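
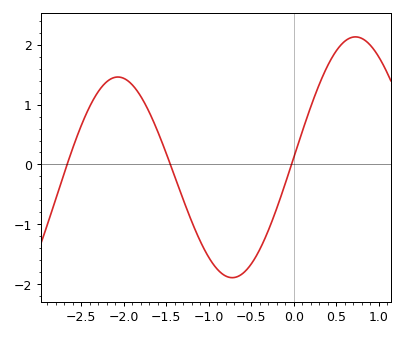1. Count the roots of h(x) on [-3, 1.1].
3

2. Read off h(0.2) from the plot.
1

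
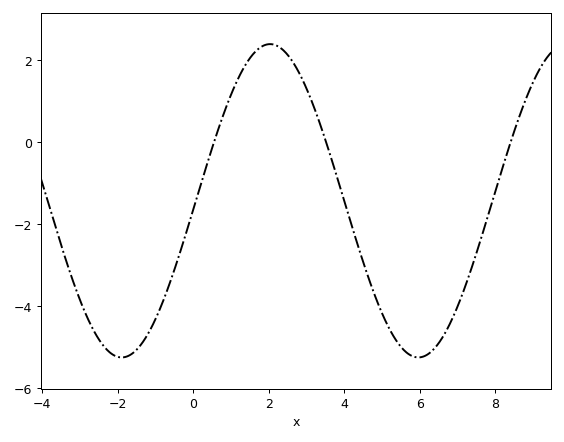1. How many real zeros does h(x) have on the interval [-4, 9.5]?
3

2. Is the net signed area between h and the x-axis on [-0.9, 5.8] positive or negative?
negative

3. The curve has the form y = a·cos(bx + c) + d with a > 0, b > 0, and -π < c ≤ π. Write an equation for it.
y = 3.82cos(0.8x - 1.6) - 1.43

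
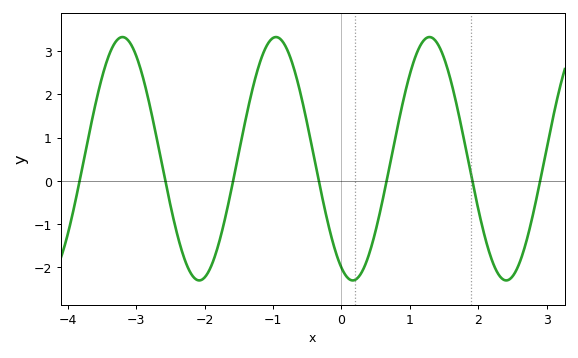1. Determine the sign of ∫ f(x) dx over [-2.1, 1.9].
positive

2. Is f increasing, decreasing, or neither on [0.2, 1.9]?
neither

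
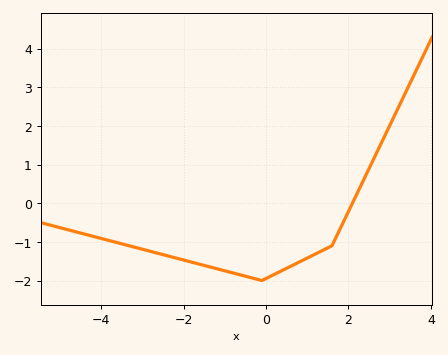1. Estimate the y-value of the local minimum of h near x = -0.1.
-2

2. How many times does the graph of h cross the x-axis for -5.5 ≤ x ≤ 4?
1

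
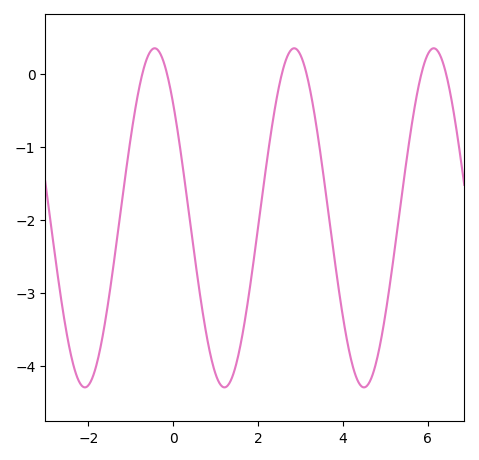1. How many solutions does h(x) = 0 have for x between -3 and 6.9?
6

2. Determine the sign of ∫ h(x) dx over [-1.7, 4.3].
negative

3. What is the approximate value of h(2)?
-2.09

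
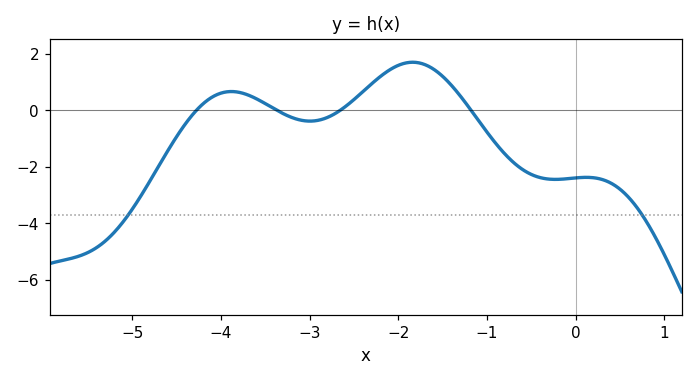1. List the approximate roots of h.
-4.27, -3.37, -2.65, -1.18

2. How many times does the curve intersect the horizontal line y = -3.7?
2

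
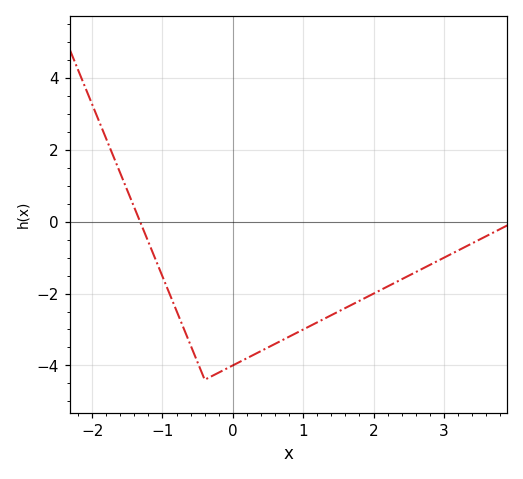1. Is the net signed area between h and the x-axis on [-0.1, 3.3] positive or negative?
negative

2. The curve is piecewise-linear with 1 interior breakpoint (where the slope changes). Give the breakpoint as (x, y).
(-0.4, -4.4)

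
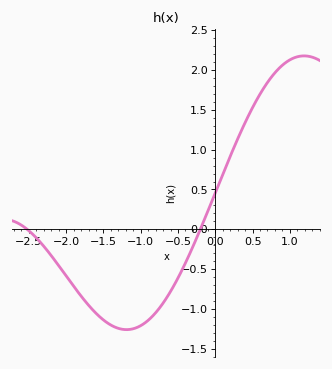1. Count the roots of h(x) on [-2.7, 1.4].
2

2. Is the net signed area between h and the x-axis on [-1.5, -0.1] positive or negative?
negative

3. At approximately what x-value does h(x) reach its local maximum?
1.2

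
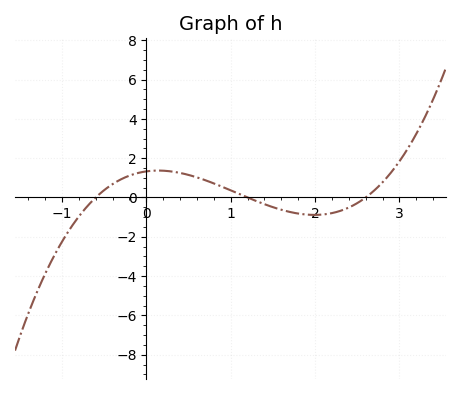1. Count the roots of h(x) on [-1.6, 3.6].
3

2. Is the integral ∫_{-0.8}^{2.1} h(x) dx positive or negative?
positive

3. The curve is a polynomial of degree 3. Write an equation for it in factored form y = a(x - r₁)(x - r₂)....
y = 0.71(x + 0.6)(x - 1.2)(x - 2.6)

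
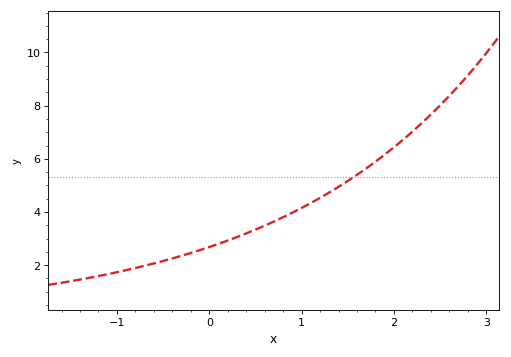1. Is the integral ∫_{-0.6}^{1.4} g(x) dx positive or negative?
positive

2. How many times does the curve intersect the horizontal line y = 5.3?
1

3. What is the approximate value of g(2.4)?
7.67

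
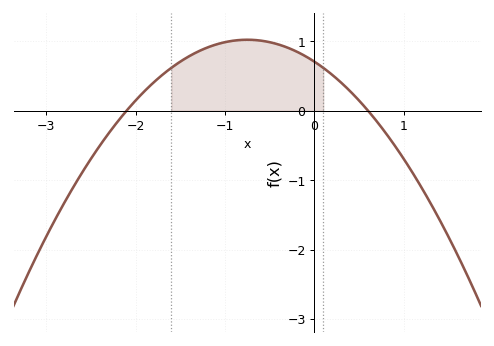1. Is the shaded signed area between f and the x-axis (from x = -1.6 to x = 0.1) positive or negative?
positive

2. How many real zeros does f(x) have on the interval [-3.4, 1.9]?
2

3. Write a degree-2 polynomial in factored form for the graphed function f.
y = -0.56(x + 2.1)(x - 0.6)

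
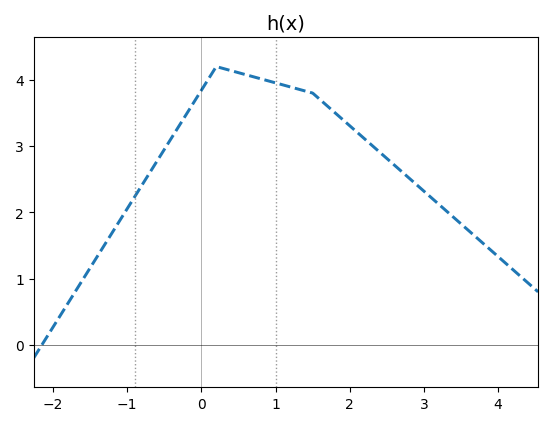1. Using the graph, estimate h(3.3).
2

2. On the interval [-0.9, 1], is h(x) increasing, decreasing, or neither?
neither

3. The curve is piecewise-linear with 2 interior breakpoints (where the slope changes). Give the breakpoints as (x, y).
(0.2, 4.2); (1.5, 3.8)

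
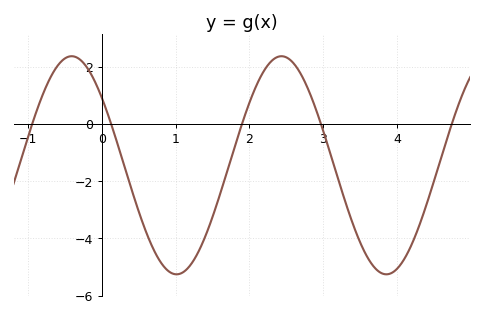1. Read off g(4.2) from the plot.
-4.21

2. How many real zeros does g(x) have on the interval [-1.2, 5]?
5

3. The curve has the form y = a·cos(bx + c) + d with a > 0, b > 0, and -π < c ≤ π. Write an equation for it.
y = 3.81cos(2.21x + 0.902) - 1.45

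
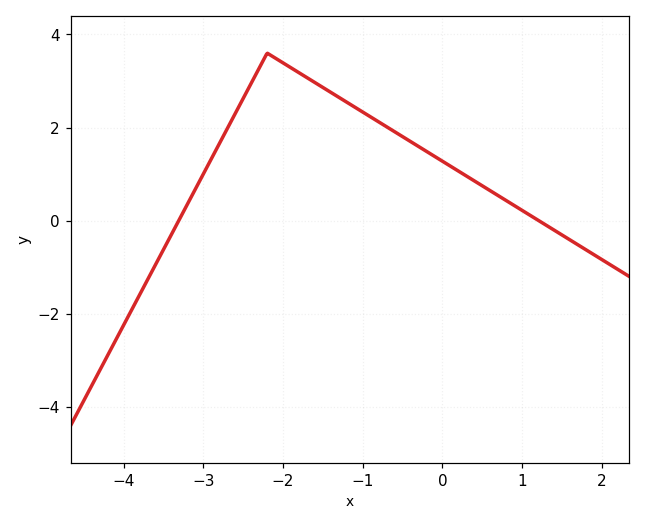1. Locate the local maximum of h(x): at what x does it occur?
-2.2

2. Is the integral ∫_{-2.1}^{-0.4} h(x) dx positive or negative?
positive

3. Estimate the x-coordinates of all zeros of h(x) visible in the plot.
-3.3, 1.2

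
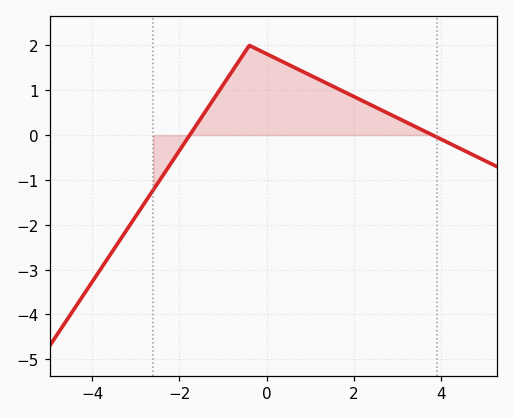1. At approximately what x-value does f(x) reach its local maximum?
-0.4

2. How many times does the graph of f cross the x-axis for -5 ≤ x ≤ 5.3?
2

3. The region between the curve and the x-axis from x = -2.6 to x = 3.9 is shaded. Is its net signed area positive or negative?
positive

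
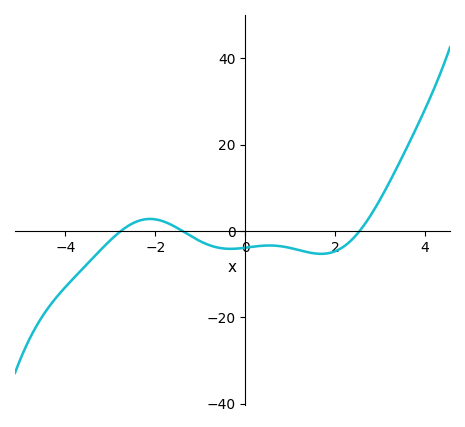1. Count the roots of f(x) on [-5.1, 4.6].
3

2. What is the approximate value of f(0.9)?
-4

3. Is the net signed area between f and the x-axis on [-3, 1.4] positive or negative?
negative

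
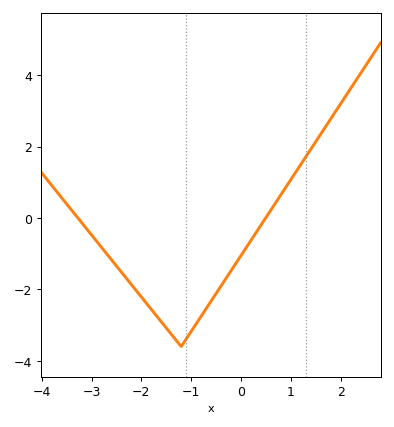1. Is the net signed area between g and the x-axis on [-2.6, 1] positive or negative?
negative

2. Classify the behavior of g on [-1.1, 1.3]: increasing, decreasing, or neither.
increasing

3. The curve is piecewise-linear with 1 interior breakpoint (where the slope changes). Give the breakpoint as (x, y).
(-1.2, -3.6)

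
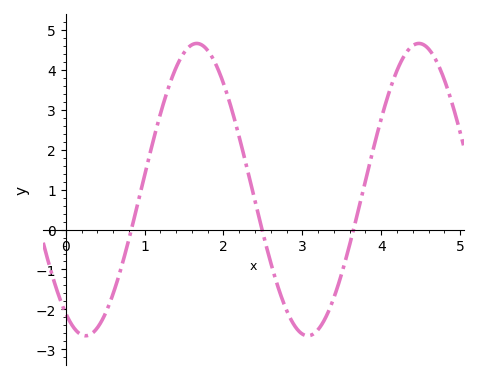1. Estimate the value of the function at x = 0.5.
-2.1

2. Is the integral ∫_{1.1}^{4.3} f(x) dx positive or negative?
positive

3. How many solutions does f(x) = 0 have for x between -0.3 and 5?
3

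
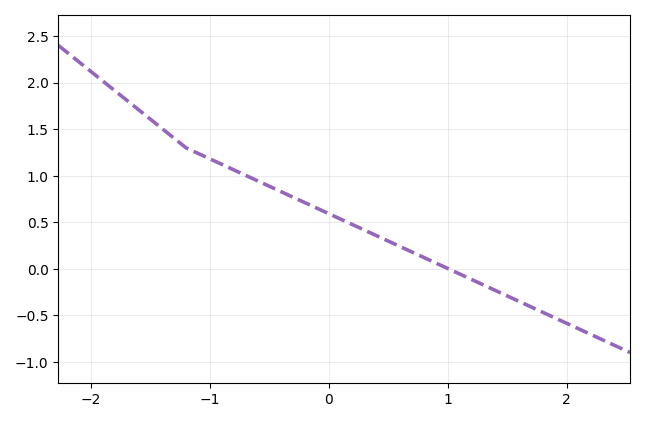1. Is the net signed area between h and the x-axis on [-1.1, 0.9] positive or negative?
positive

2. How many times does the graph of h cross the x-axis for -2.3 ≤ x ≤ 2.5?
1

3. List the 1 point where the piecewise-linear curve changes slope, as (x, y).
(-1.2, 1.3)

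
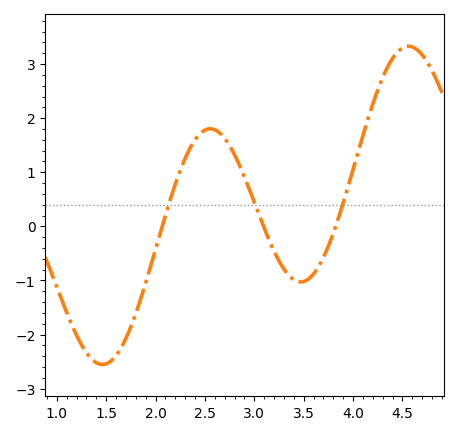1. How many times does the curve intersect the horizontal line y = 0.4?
3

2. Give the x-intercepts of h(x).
2.07, 3.09, 3.82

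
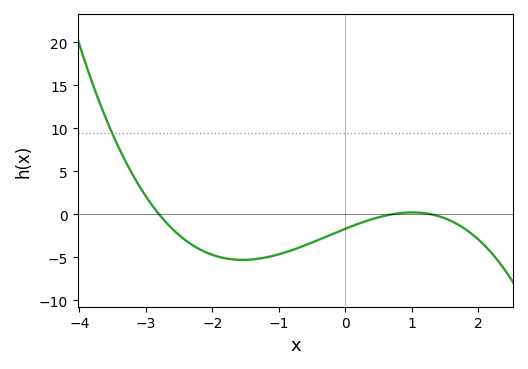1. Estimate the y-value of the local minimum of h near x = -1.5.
-5.29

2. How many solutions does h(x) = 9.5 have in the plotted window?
1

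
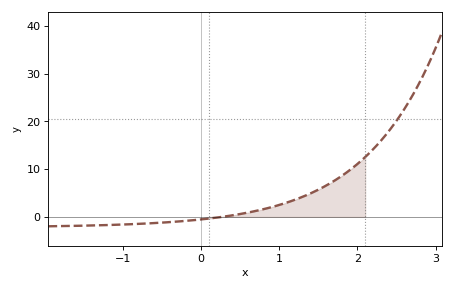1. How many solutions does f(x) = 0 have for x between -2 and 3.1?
1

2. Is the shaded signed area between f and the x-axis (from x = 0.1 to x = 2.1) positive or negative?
positive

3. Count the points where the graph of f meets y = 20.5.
1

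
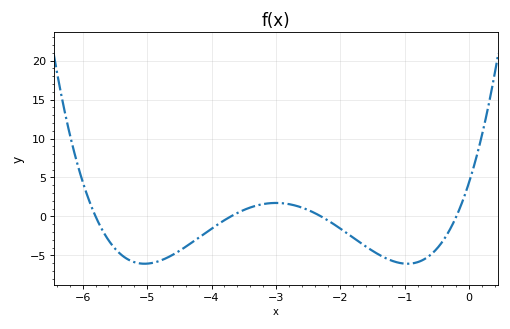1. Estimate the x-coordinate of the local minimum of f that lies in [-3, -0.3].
-1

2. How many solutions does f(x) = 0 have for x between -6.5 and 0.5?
4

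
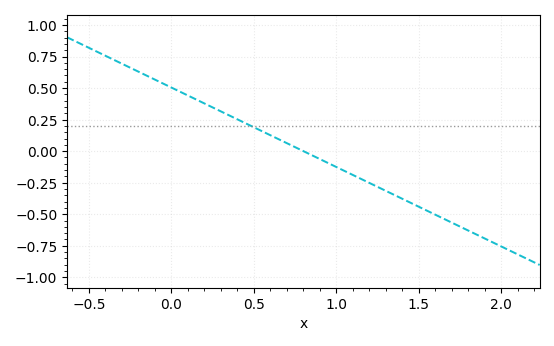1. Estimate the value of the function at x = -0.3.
0.693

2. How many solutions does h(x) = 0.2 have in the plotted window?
1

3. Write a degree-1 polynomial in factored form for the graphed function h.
y = -0.63(x - 0.8)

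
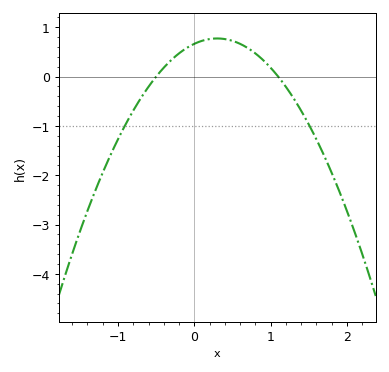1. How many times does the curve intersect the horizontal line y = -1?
2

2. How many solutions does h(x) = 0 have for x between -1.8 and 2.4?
2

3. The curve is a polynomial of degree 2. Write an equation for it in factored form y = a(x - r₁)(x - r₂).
y = -1.21(x + 0.5)(x - 1.1)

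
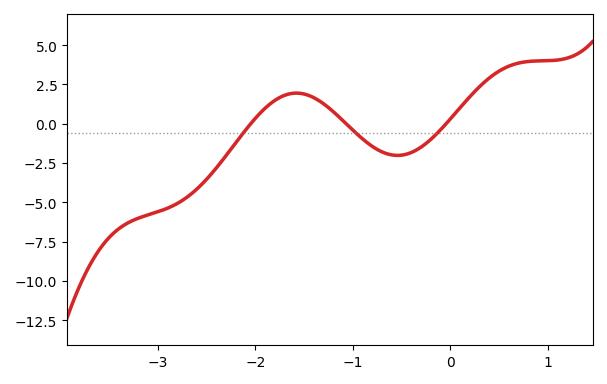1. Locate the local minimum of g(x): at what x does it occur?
-0.5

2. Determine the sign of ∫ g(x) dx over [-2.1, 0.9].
positive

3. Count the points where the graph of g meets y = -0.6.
3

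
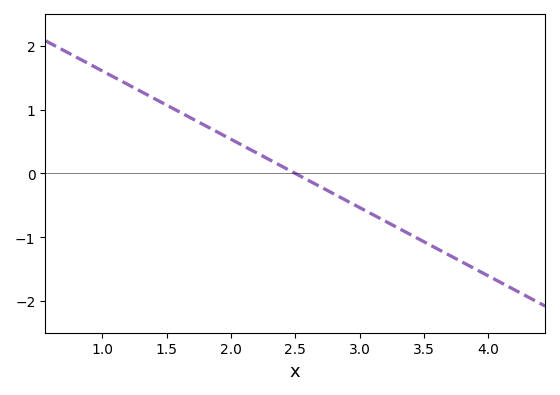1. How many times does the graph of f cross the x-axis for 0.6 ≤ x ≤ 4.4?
1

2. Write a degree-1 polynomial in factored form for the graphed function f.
y = -1.07(x - 2.5)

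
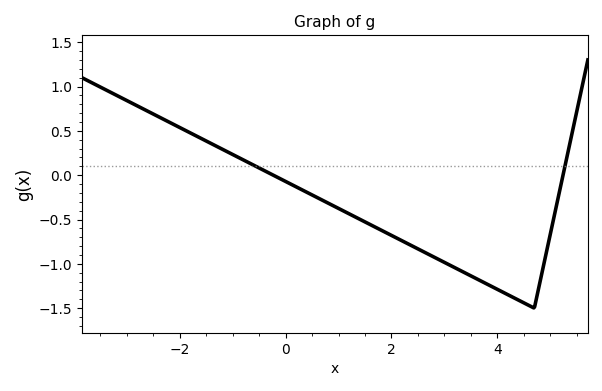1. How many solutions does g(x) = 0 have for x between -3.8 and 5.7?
2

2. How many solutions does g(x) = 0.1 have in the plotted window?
2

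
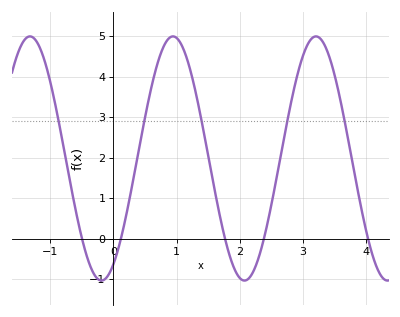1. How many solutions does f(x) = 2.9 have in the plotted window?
5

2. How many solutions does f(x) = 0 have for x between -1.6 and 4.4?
5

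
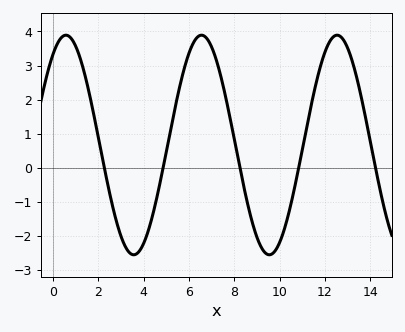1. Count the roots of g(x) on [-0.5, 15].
5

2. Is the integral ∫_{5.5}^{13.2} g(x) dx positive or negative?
positive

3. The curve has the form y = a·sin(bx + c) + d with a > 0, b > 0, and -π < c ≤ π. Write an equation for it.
y = 3.22sin(1.1x + 0.97) + 0.67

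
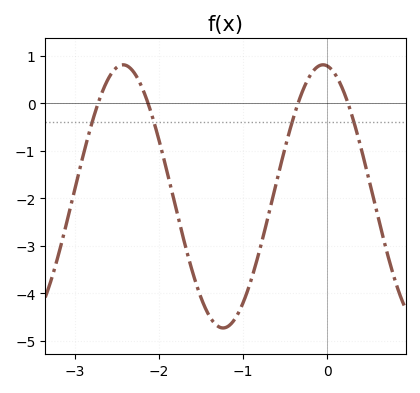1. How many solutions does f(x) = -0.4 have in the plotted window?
4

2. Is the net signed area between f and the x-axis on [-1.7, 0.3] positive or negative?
negative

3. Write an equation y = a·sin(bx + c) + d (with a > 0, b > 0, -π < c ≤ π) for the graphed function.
y = 2.77sin(2.64x + 1.7) - 1.96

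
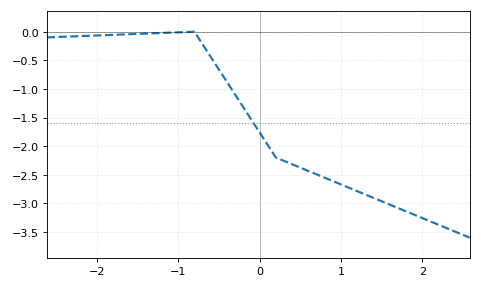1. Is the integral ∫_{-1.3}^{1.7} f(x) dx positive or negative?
negative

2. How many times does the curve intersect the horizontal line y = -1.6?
1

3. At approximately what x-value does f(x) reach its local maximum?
-0.8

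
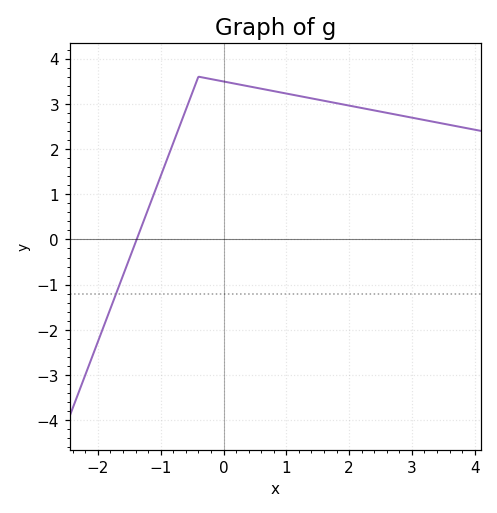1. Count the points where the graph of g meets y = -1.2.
1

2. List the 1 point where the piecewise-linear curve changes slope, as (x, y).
(-0.4, 3.6)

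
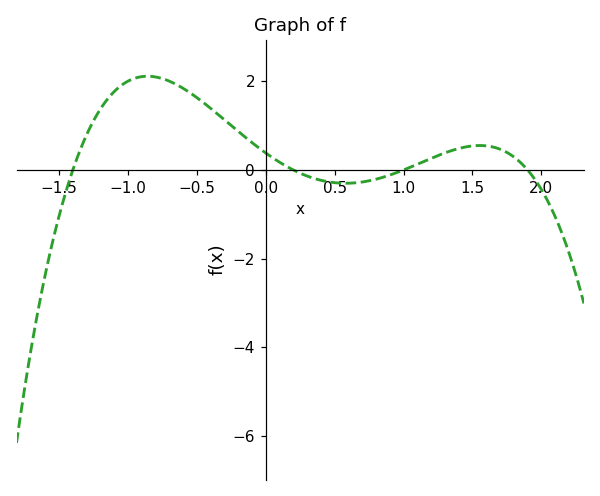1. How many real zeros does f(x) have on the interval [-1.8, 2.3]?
4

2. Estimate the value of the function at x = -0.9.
2.2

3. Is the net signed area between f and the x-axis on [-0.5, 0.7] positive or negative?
positive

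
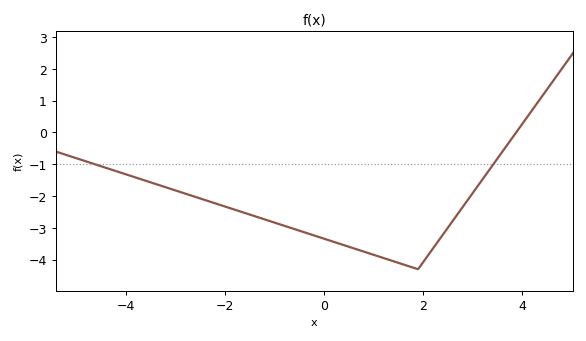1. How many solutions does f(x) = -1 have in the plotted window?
2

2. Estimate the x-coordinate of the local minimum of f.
1.9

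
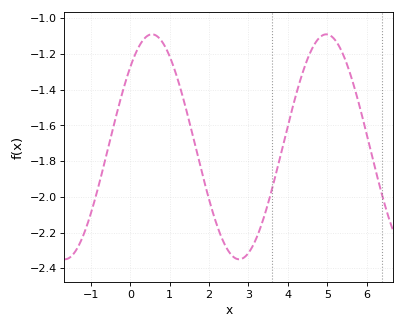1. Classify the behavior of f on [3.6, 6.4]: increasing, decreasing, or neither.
neither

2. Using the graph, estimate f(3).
-2.32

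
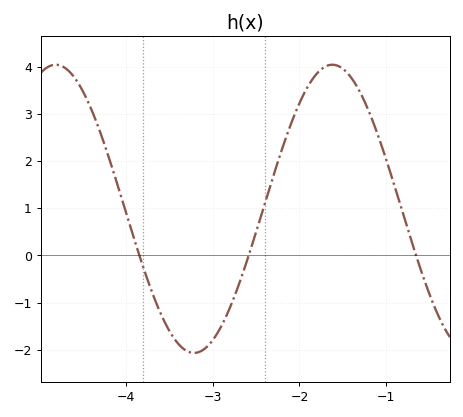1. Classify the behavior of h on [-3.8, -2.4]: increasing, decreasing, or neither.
neither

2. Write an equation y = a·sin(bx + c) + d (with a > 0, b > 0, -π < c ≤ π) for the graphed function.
y = 3.06sin(1.97x - 1.52) + 0.99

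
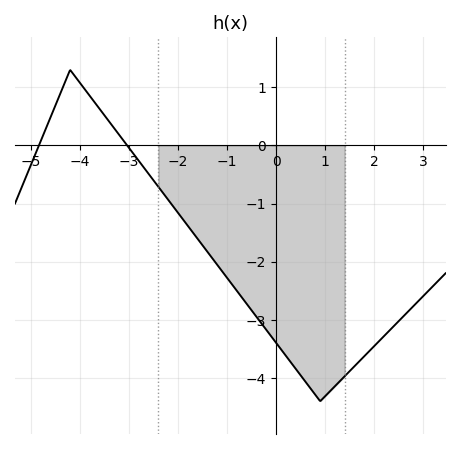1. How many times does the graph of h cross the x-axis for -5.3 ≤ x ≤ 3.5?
2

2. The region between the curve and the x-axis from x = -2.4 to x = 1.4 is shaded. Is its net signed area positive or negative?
negative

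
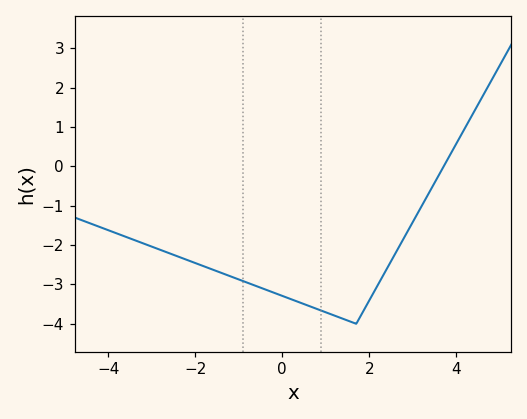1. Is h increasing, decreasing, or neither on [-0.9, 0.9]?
decreasing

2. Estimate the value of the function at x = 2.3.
-2.8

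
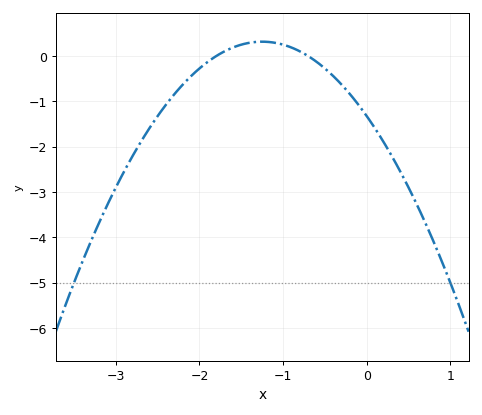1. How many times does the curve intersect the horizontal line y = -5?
2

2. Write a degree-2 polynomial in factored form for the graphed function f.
y = -1.05(x + 1.8)(x + 0.7)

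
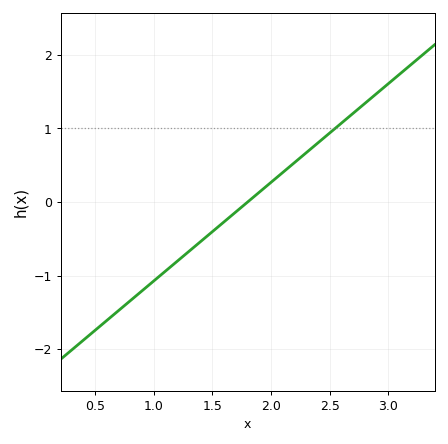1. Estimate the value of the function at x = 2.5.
0.938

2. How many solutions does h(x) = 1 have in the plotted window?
1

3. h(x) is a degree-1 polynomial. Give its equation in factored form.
y = 1.34(x - 1.8)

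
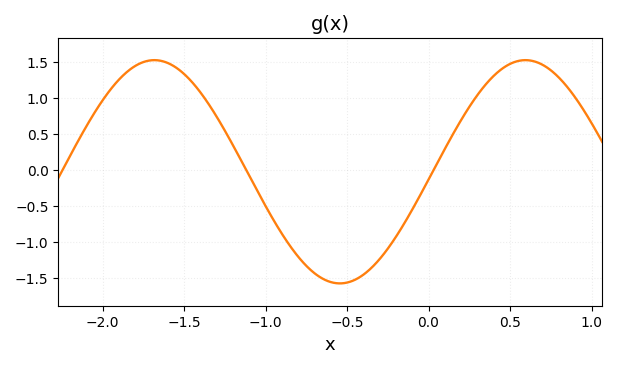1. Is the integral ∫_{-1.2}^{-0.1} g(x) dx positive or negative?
negative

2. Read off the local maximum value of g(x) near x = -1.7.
1.53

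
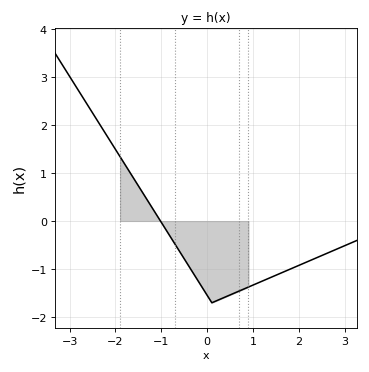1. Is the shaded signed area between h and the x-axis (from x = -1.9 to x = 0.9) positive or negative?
negative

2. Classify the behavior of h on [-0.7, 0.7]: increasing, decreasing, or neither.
neither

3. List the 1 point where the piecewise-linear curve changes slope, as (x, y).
(0.1, -1.7)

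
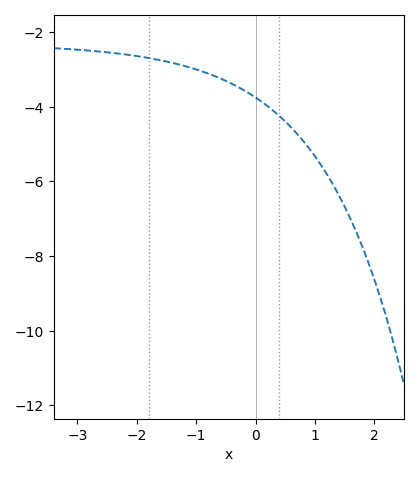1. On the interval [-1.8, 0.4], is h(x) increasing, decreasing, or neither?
decreasing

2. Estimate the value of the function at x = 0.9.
-5.11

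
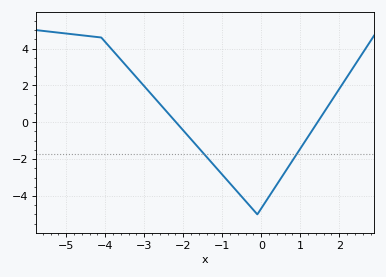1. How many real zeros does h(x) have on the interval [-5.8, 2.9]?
2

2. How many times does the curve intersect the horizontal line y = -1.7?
2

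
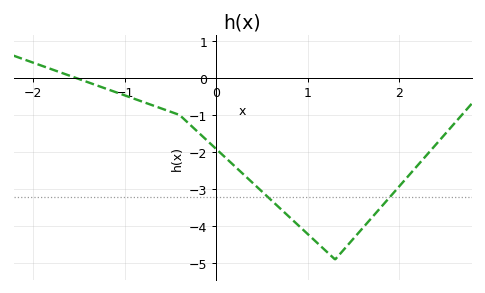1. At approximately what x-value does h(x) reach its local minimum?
1.3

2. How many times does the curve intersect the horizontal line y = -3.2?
2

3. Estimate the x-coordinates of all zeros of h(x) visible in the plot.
-1.53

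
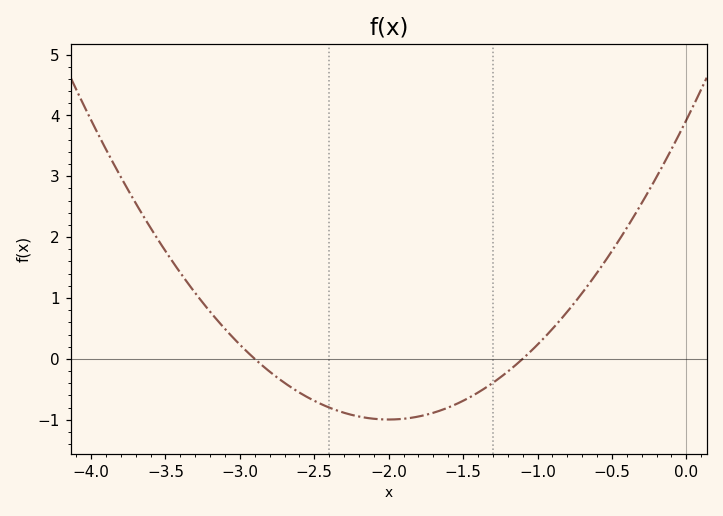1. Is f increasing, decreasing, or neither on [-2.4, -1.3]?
neither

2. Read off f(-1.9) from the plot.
-1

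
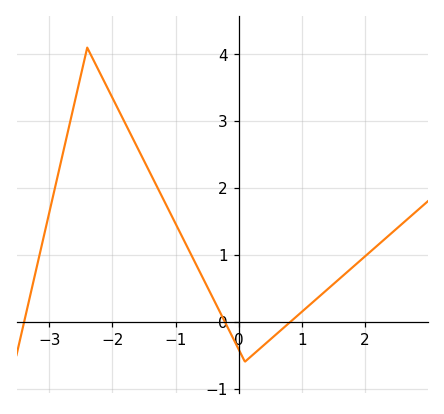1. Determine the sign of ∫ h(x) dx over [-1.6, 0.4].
positive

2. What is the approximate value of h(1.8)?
0.8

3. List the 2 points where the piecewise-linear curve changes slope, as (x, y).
(-2.4, 4.1); (0.1, -0.6)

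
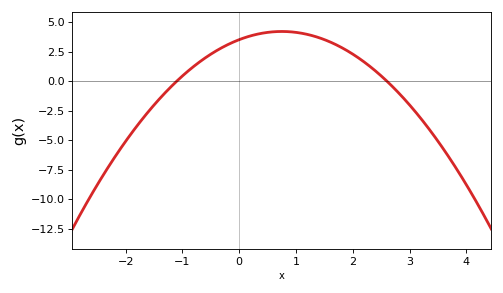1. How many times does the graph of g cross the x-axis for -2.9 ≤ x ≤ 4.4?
2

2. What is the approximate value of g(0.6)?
4.18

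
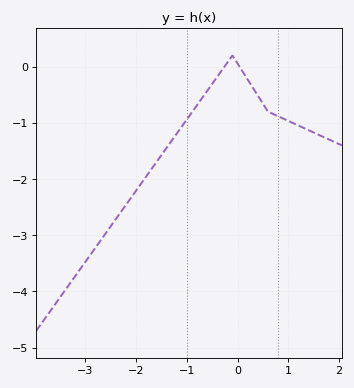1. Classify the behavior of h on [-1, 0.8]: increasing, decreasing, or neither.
neither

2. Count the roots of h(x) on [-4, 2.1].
2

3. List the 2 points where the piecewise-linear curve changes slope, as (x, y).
(-0.1, 0.2); (0.6, -0.8)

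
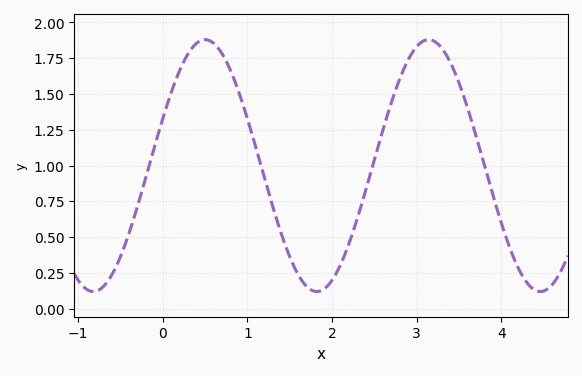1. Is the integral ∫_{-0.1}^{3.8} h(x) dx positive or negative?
positive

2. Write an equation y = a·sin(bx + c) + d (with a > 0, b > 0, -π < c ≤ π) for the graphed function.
y = 0.88sin(2.38x + 0.382) + 1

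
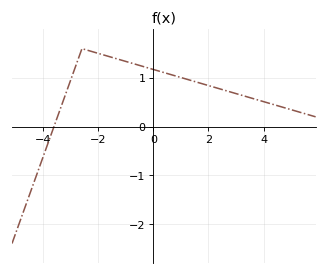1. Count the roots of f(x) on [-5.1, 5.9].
1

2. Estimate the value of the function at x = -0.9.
1.3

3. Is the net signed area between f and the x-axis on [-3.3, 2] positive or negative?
positive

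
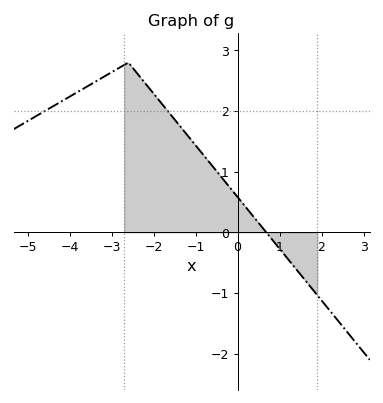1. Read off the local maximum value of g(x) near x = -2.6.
2.8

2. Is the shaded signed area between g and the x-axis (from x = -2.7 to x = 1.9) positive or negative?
positive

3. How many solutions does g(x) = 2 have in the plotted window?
2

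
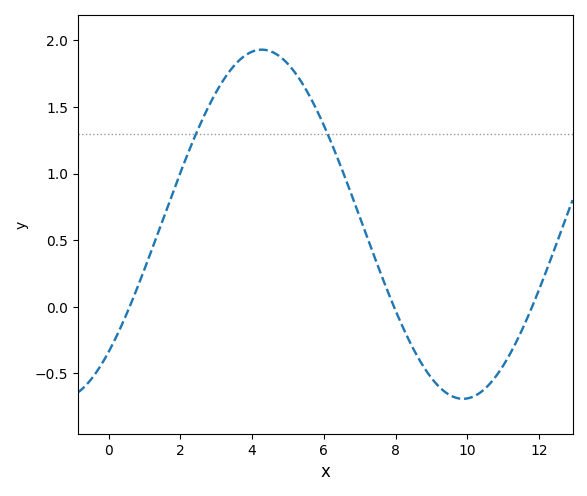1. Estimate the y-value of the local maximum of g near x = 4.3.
1.93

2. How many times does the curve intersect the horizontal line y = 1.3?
2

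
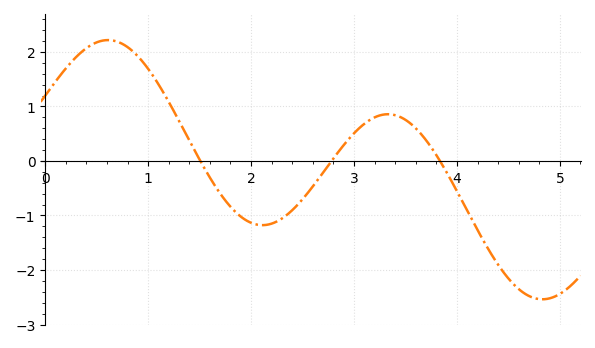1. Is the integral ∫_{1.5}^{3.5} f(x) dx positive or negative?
negative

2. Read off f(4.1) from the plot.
-0.912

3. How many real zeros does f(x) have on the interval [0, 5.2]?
3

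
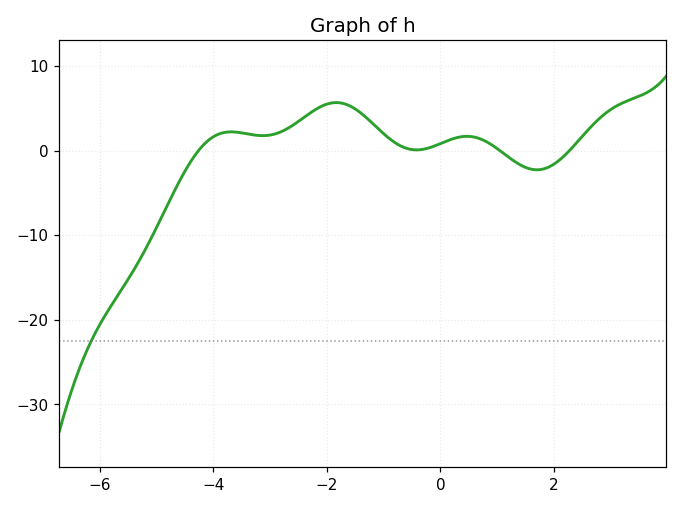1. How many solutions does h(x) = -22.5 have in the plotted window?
1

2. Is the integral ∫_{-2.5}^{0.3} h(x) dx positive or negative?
positive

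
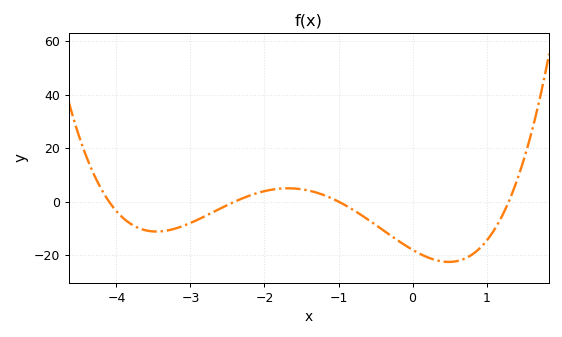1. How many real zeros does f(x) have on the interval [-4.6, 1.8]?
4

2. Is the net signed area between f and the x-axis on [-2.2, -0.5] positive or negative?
positive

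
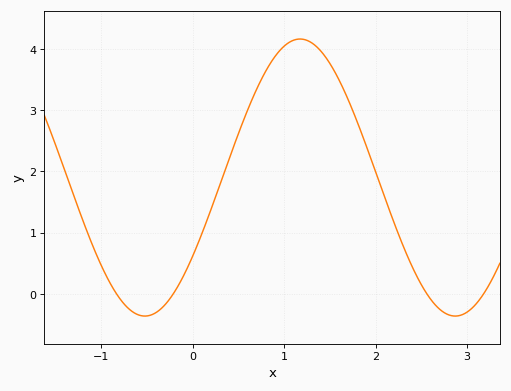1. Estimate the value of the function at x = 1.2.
4.16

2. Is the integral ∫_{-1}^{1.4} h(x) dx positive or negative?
positive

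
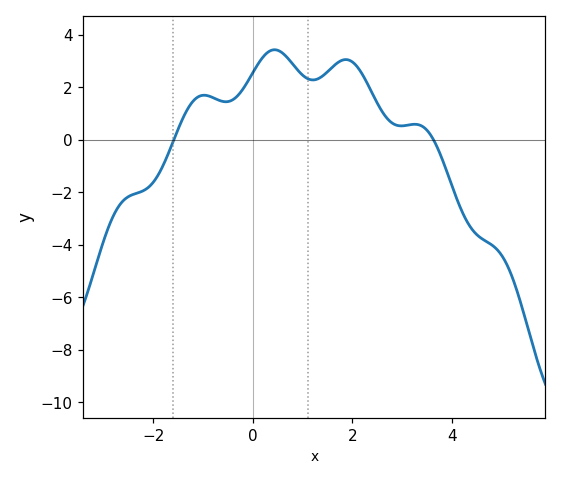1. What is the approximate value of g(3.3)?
0.6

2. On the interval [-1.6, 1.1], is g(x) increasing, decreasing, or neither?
neither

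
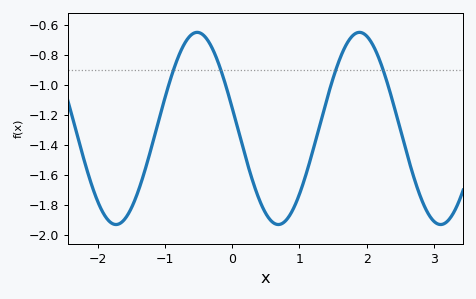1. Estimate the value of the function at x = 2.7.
-1.62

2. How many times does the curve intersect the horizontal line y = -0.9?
4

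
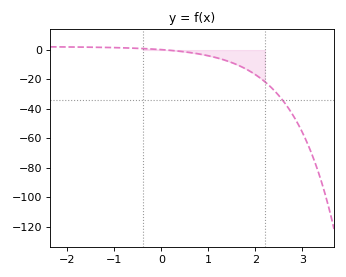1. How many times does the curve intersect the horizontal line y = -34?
1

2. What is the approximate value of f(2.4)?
-28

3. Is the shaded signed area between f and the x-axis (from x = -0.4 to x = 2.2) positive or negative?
negative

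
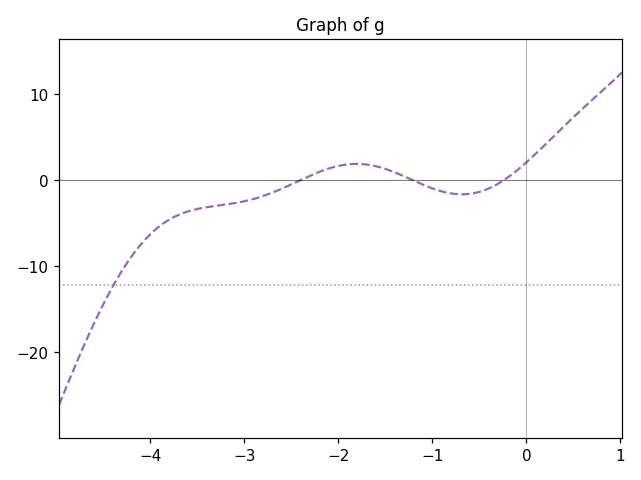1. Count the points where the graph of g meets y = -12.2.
1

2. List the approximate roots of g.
-2.41, -1.2, -0.244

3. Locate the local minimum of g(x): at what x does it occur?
-0.685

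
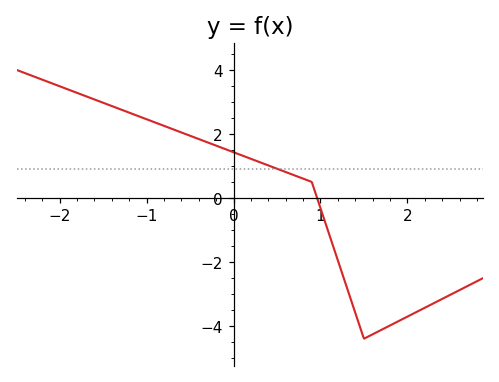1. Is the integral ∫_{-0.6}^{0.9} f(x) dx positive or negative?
positive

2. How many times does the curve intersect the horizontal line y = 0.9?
1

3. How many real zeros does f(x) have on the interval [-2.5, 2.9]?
1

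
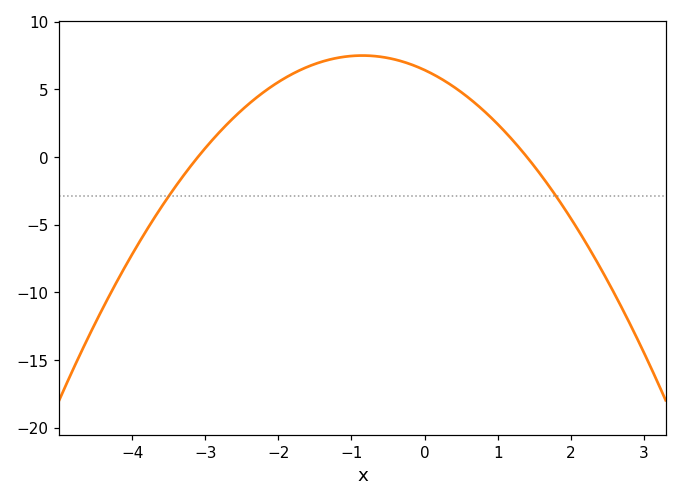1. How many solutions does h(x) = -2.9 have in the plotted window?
2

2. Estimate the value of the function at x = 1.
2.43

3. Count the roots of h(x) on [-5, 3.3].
2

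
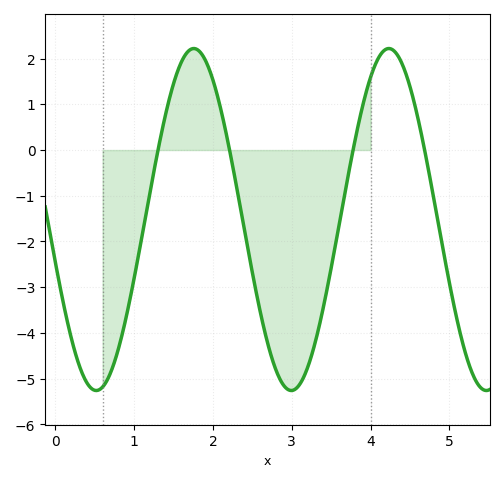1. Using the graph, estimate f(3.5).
-2.57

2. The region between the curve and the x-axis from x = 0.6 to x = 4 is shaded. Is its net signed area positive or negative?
negative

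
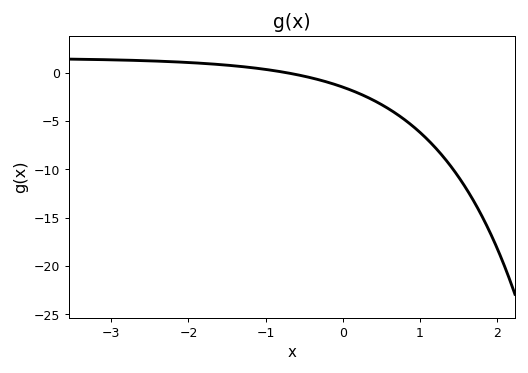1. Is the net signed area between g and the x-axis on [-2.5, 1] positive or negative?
negative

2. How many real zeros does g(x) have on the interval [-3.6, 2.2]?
1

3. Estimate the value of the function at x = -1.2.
0.539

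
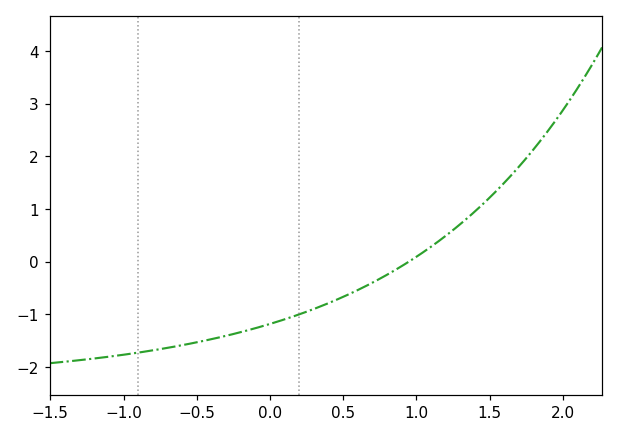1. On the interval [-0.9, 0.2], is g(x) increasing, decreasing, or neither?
increasing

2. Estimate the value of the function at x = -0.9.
-1.72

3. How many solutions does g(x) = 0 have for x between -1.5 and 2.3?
1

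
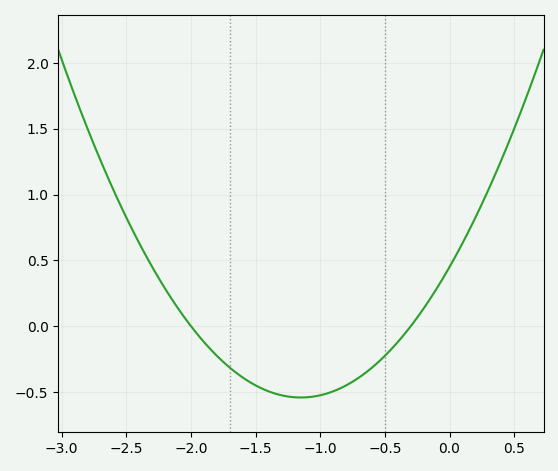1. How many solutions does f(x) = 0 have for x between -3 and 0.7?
2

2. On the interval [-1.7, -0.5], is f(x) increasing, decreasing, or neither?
neither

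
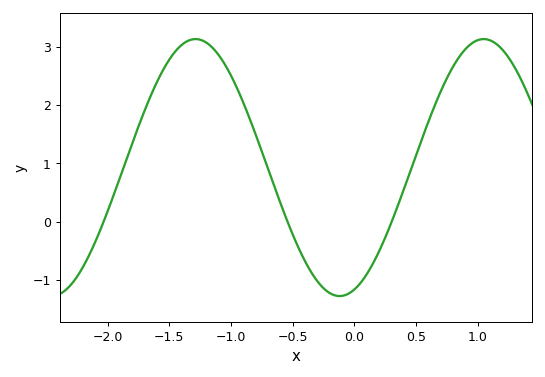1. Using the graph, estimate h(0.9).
2.97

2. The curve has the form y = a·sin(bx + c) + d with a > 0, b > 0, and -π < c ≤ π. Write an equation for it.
y = 2.21sin(2.69x - 1.25) + 0.93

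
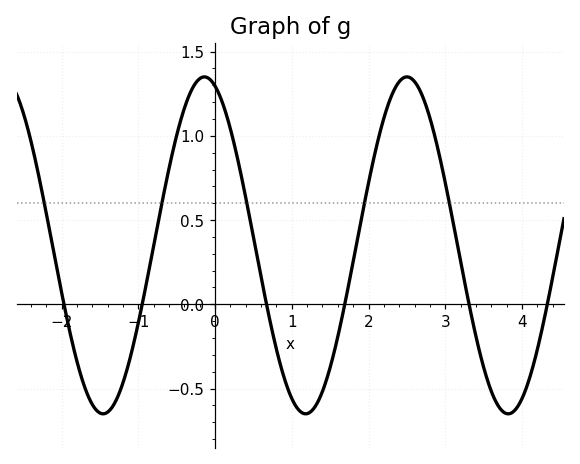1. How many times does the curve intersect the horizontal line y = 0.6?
5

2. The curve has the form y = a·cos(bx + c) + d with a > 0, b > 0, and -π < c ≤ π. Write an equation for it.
y = 1cos(2.38x + 0.332) + 0.35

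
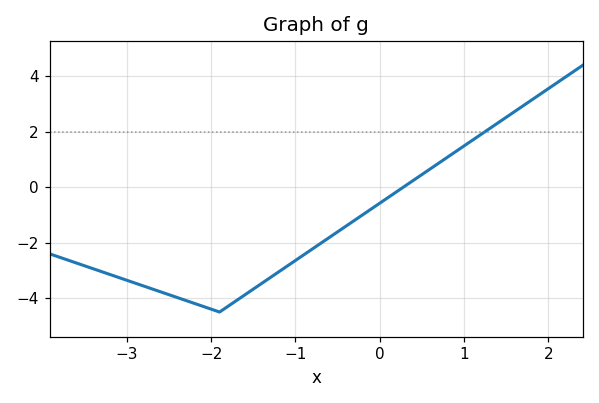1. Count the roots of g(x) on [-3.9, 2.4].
1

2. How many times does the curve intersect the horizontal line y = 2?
1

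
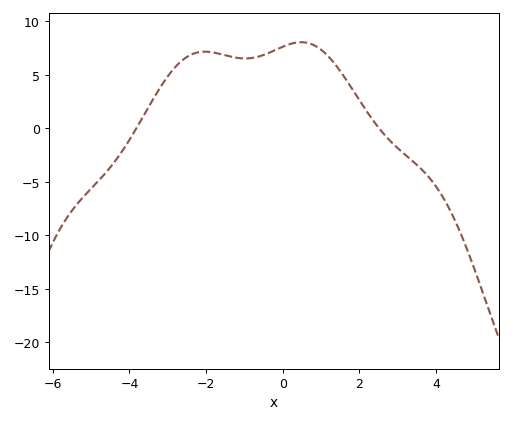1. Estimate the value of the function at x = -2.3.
7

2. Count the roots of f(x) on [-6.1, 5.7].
2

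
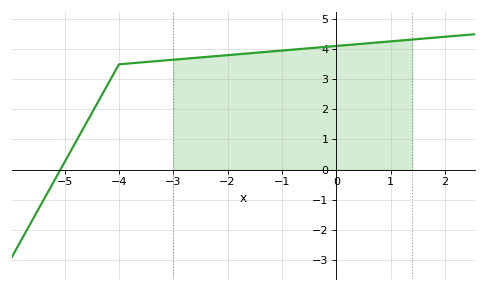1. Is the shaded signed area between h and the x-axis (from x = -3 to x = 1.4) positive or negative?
positive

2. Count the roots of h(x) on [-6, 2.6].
1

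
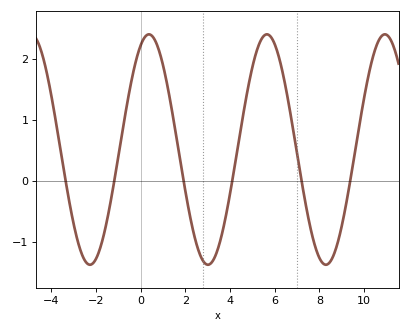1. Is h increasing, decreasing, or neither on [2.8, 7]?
neither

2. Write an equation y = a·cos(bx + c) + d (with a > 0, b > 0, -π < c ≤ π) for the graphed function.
y = 1.89cos(1.2x - 0.44) + 0.51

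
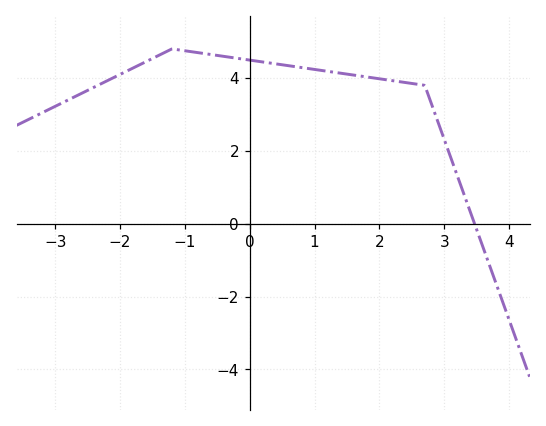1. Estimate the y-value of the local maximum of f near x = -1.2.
4.8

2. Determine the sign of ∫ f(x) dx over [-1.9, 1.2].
positive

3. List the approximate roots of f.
3.4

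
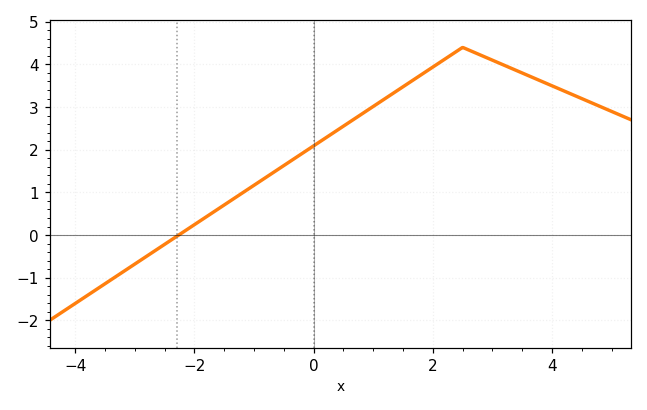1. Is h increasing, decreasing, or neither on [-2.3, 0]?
increasing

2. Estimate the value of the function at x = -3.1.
-0.8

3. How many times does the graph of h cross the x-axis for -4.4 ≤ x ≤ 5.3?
1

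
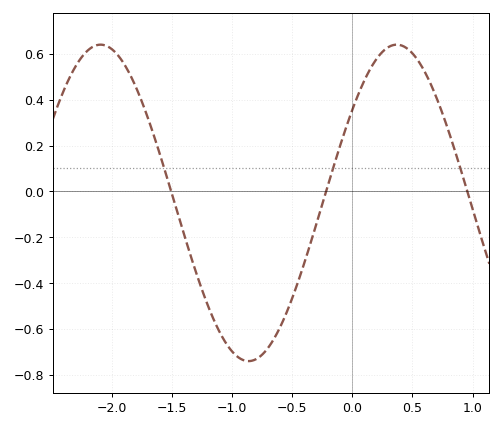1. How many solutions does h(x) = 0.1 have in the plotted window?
3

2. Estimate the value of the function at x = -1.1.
-0.618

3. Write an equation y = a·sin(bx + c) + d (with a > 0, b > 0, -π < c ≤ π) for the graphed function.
y = 0.69sin(2.55x + 0.63) - 0.05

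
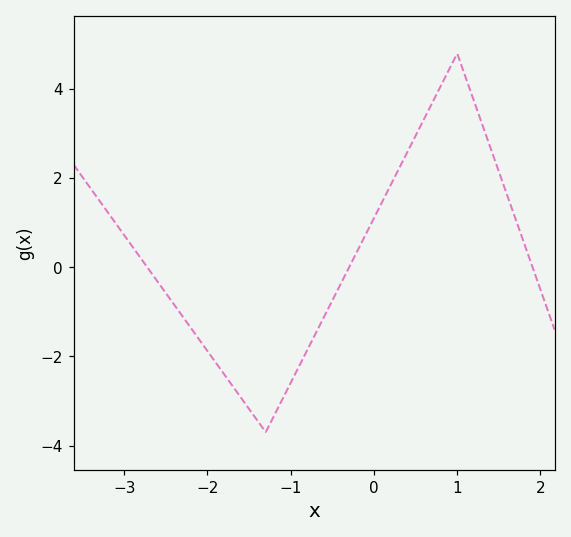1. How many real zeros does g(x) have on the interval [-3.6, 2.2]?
3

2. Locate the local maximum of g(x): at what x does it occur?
1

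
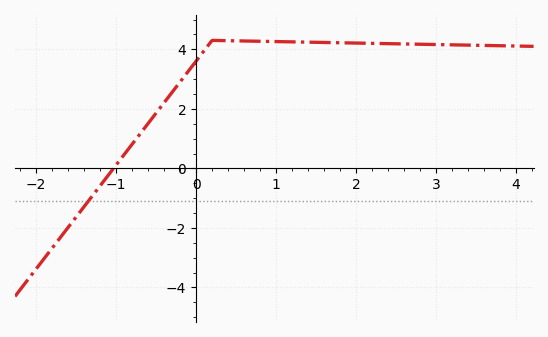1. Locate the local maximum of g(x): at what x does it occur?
0.2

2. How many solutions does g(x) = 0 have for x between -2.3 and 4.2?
1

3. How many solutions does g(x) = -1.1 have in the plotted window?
1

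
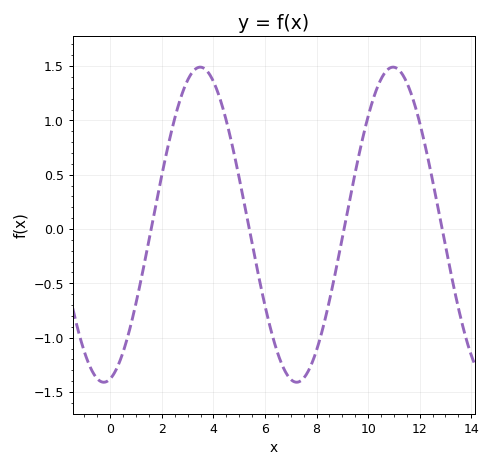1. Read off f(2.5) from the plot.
1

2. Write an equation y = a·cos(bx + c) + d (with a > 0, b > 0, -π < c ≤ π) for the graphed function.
y = 1.45cos(0.84x - 2.9) + 0.04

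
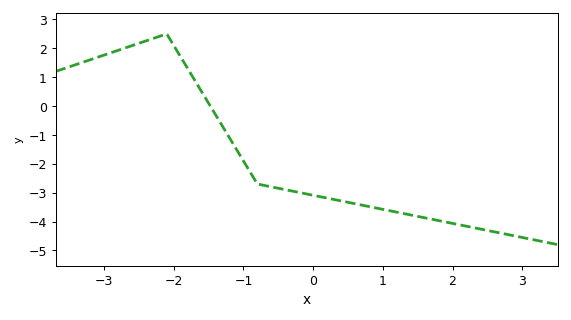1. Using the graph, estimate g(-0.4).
-2.89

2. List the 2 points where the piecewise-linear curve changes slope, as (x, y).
(-2.1, 2.5); (-0.8, -2.7)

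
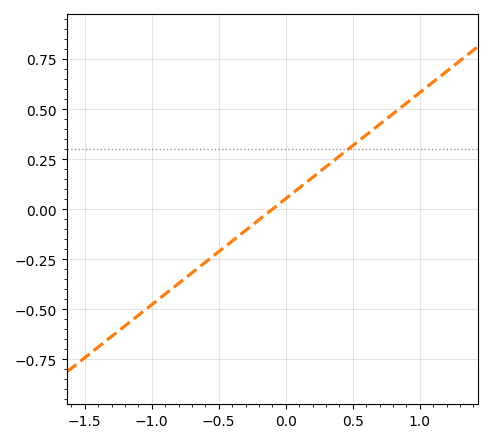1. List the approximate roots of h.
-0.1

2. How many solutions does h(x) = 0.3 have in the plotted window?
1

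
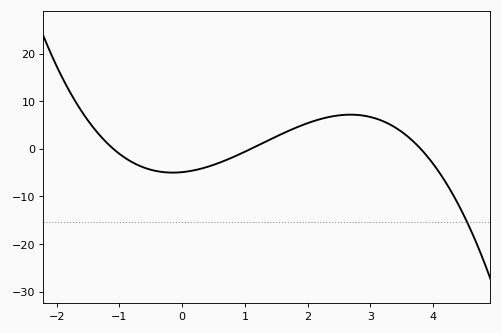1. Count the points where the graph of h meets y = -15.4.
1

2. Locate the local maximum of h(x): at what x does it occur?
2.68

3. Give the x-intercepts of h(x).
-1.1, 1.1, 3.8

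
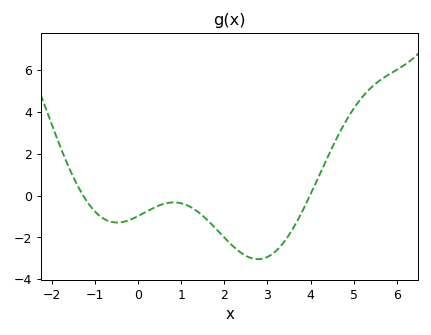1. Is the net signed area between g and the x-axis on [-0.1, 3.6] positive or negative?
negative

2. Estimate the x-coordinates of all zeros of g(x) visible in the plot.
-1.27, 3.99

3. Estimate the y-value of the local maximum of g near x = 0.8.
-0.327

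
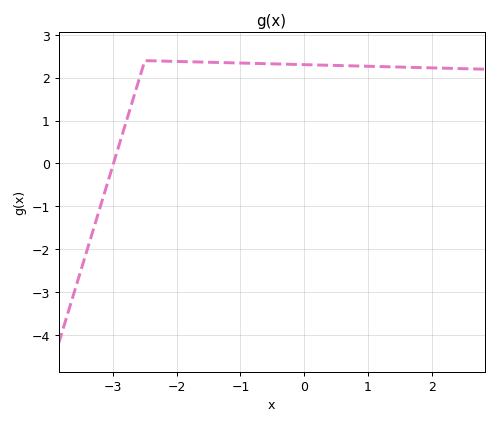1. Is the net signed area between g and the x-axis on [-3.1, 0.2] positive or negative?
positive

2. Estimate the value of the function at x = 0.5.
2.3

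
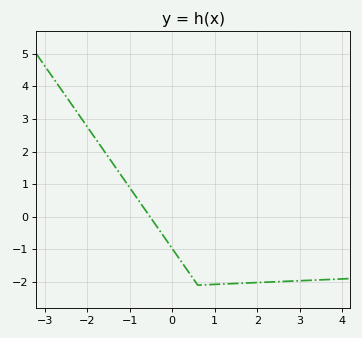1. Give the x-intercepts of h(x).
-0.5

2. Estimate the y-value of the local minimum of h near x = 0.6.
-2.1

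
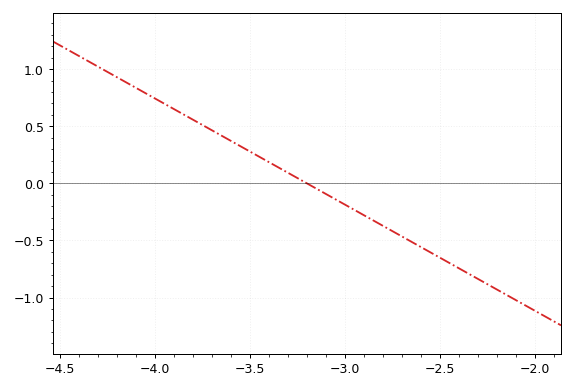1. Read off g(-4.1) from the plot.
0.85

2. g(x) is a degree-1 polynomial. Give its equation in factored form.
y = -0.93(x + 3.2)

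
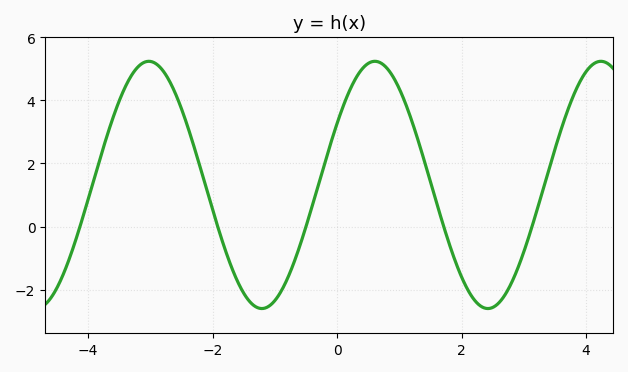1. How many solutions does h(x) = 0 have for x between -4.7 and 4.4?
5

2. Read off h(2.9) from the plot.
-1.4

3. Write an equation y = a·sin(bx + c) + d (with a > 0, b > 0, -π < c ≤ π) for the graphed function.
y = 3.92sin(1.7x + 0.52) + 1.32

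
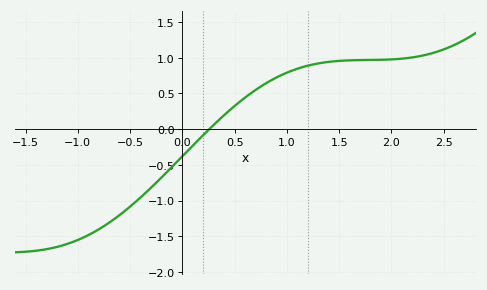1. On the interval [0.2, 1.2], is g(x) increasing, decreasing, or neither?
increasing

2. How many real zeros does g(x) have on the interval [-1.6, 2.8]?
1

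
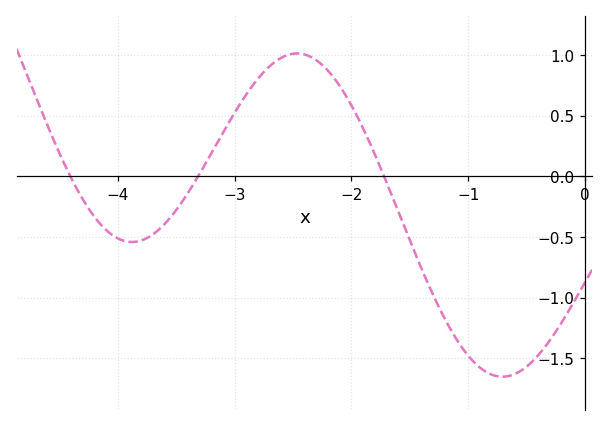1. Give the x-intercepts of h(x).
-4.4, -3.3, -1.7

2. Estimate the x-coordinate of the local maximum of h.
-2.5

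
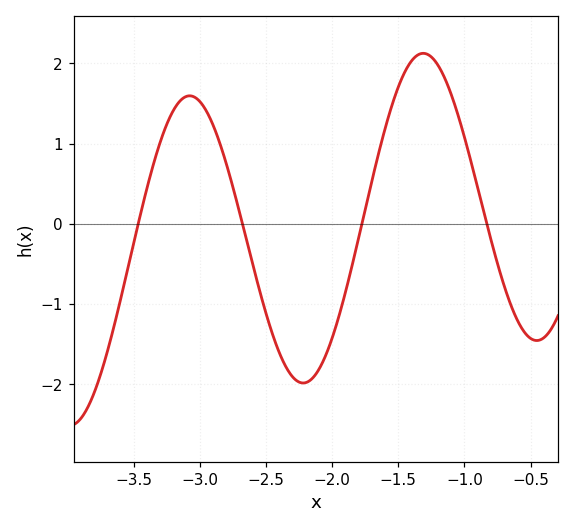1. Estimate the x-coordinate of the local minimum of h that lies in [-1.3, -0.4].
-0.45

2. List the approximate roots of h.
-3.45, -2.7, -1.75, -0.85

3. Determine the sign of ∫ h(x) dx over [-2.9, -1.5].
negative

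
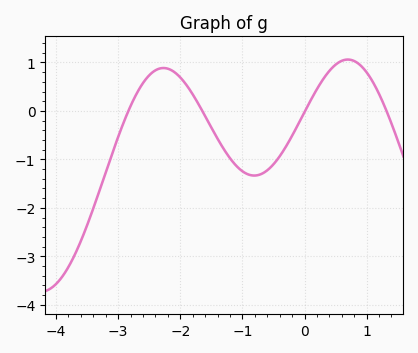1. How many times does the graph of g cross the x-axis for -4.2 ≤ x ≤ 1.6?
4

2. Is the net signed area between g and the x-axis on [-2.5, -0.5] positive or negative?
negative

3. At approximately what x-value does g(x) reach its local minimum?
-0.8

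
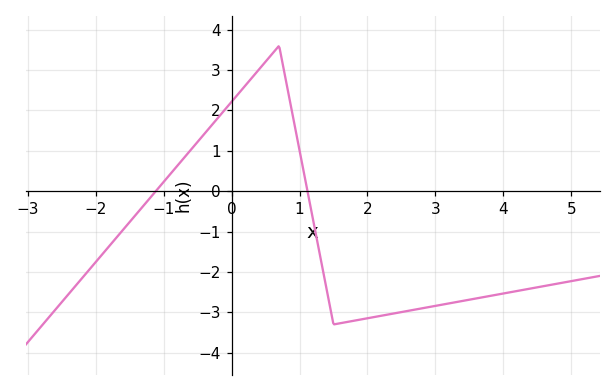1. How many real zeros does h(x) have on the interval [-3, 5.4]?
2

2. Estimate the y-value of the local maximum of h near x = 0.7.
3.6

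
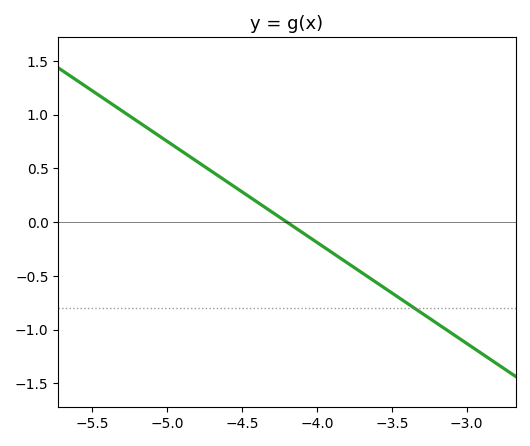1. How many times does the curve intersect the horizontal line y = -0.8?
1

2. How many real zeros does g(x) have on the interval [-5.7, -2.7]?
1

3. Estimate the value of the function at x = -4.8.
0.564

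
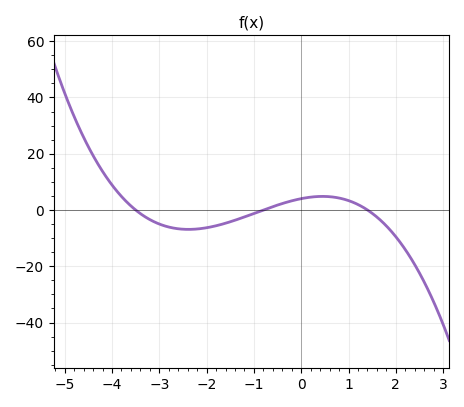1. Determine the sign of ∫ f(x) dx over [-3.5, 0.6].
negative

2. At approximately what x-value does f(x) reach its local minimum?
-2.4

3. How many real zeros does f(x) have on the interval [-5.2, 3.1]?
3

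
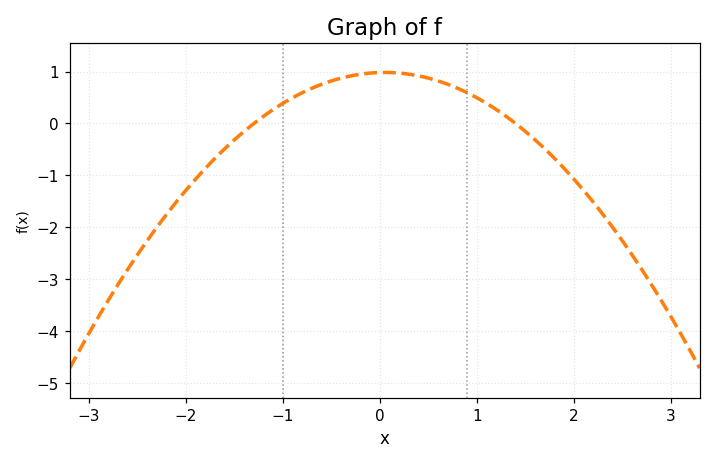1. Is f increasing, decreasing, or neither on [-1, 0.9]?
neither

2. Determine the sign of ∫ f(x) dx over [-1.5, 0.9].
positive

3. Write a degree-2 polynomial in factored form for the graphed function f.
y = -0.54(x + 1.3)(x - 1.4)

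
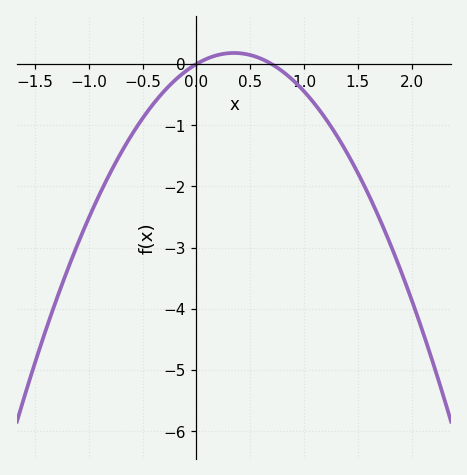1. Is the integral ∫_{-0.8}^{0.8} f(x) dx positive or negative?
negative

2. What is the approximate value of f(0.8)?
-0.118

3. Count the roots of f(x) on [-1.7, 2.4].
2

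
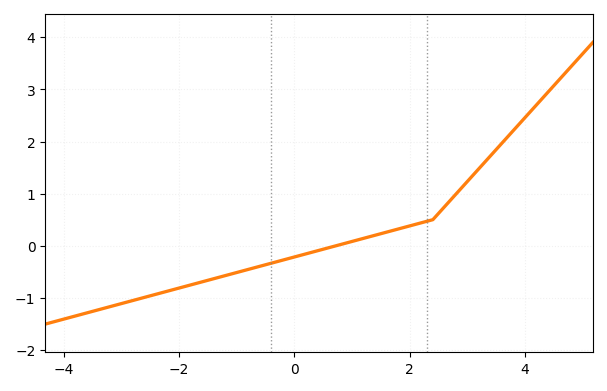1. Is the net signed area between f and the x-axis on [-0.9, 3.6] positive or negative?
positive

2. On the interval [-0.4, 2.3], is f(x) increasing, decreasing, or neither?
increasing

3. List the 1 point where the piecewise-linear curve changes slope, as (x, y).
(2.4, 0.5)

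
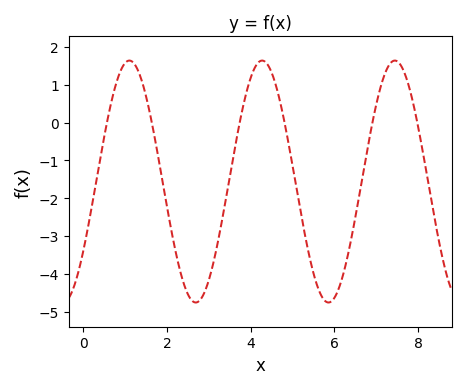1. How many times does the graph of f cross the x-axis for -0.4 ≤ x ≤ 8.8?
6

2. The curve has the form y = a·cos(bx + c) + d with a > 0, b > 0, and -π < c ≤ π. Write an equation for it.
y = 3.2cos(2x - 2.2) - 1.56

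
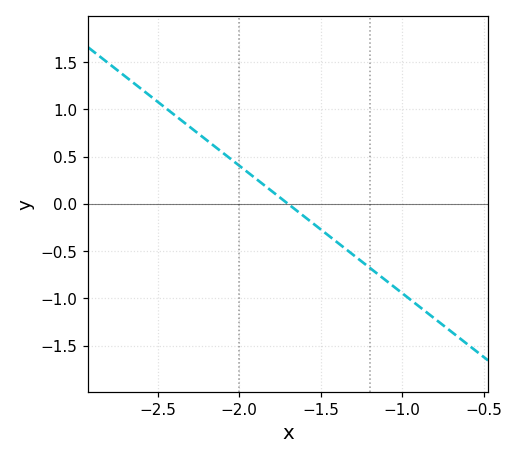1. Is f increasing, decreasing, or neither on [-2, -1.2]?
decreasing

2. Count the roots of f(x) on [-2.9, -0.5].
1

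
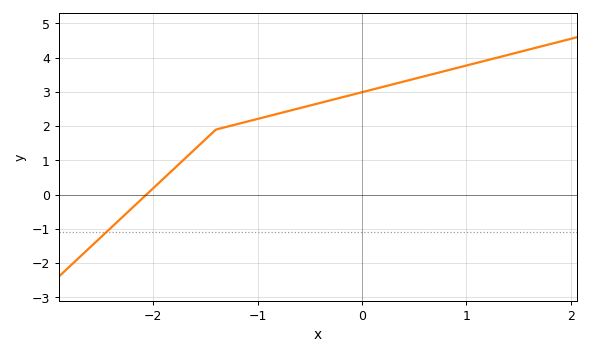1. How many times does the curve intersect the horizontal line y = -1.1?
1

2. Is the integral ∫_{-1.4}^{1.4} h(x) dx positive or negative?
positive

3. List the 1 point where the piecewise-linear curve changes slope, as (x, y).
(-1.4, 1.9)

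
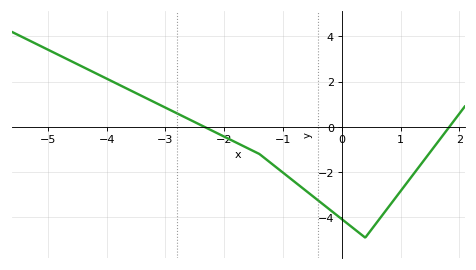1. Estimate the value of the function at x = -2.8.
0.596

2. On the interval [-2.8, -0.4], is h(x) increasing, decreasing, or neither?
decreasing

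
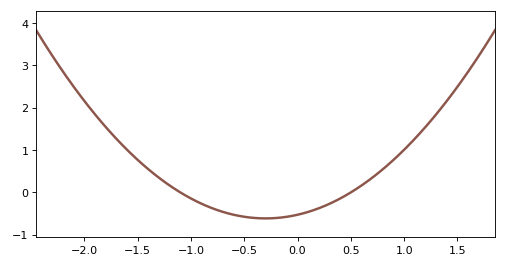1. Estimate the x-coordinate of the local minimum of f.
-0.3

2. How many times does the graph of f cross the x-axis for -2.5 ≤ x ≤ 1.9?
2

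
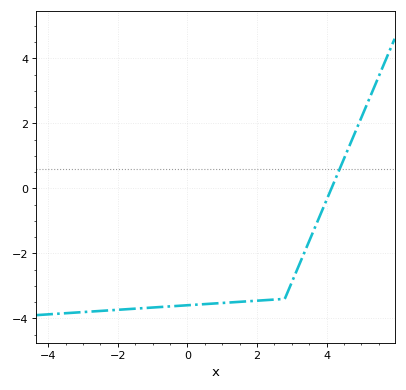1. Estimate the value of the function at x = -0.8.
-3.6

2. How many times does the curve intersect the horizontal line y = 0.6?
1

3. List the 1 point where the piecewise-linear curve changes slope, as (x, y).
(2.8, -3.4)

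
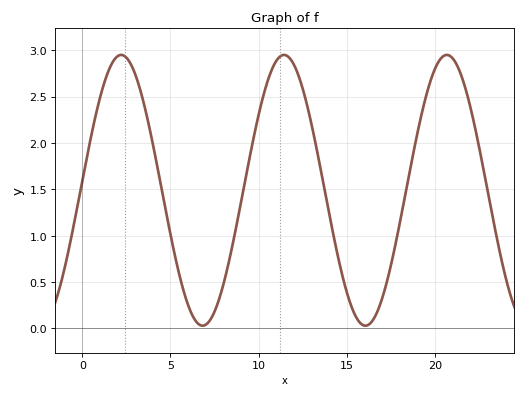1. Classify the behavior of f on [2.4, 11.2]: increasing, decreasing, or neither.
neither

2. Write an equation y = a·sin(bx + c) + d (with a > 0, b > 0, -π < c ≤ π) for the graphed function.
y = 1.46sin(0.68x + 0.07) + 1.49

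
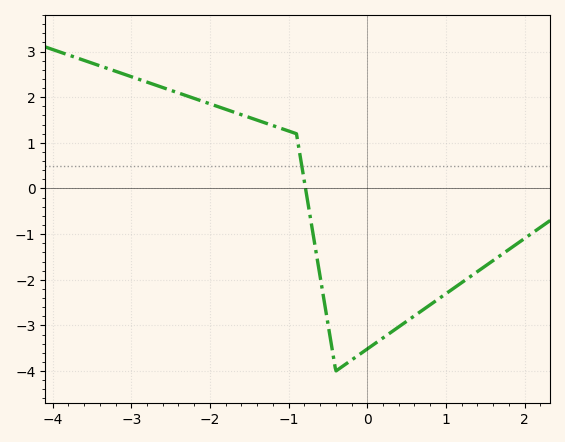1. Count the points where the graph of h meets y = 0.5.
1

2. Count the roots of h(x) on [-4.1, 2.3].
1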